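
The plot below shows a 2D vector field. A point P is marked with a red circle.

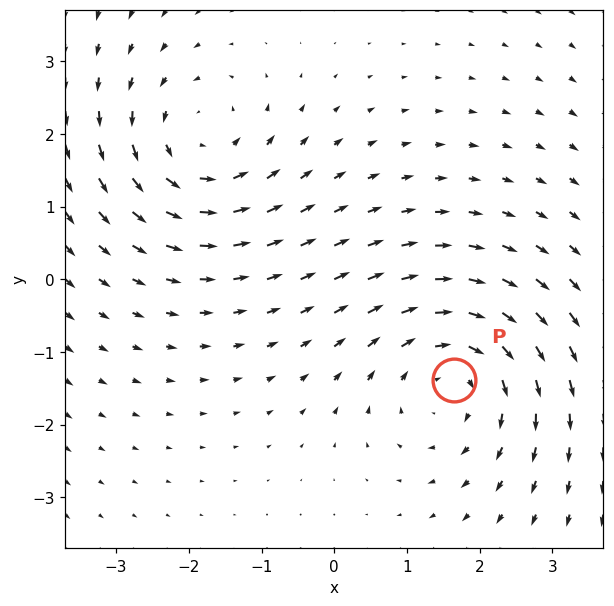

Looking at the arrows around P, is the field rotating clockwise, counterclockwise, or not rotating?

clockwise

Near P at (1.6, -1.4) the arrows circulate clockwise. The curl (z-component) there is about -2; negative curl means clockwise rotation.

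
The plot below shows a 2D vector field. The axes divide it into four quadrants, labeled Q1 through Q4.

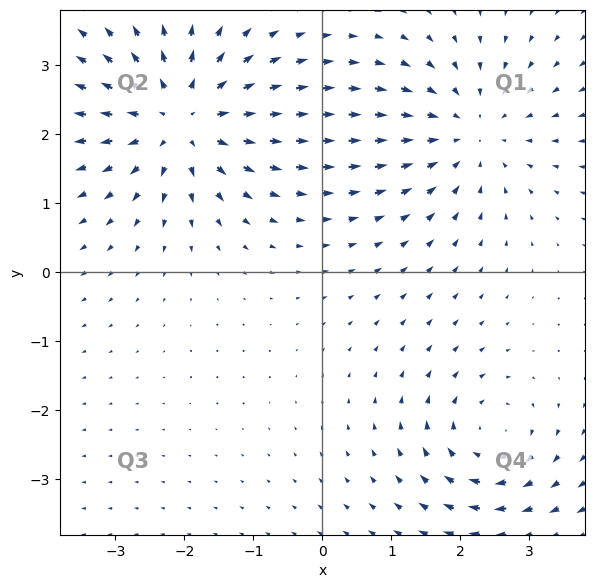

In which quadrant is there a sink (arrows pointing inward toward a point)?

The sink sits at approximately (2.1, 2.0), which lies in quadrant Q1. The divergence there is about -4, negative as expected for a sink.

Q1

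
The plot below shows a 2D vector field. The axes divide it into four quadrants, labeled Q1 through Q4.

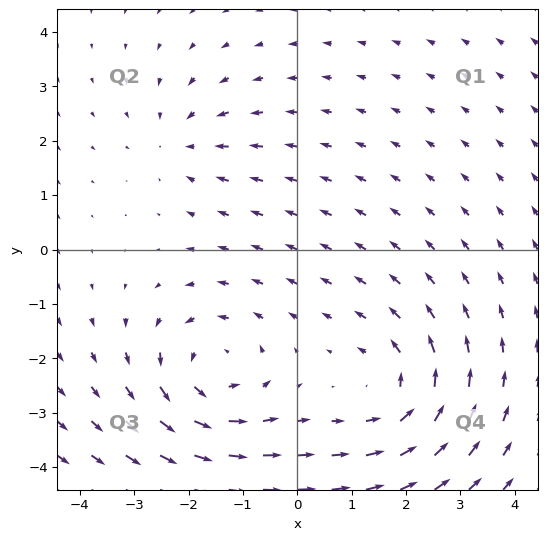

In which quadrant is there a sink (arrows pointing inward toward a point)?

Q2

The sink sits at approximately (-2.1, 2.0), which lies in quadrant Q2. The divergence there is about -3, negative as expected for a sink.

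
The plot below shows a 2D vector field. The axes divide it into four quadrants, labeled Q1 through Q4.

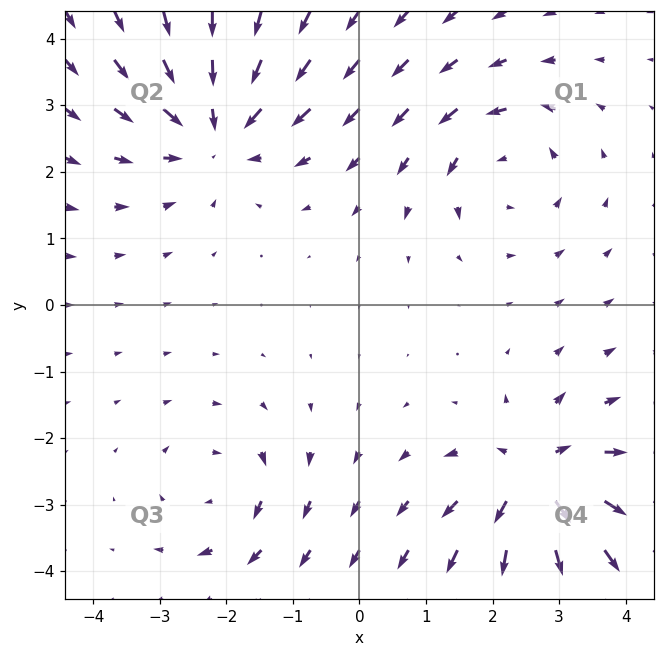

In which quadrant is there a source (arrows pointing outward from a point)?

The source sits at approximately (2.6, -2.6), which lies in quadrant Q4. The divergence there is about +6, positive as expected for a source.

Q4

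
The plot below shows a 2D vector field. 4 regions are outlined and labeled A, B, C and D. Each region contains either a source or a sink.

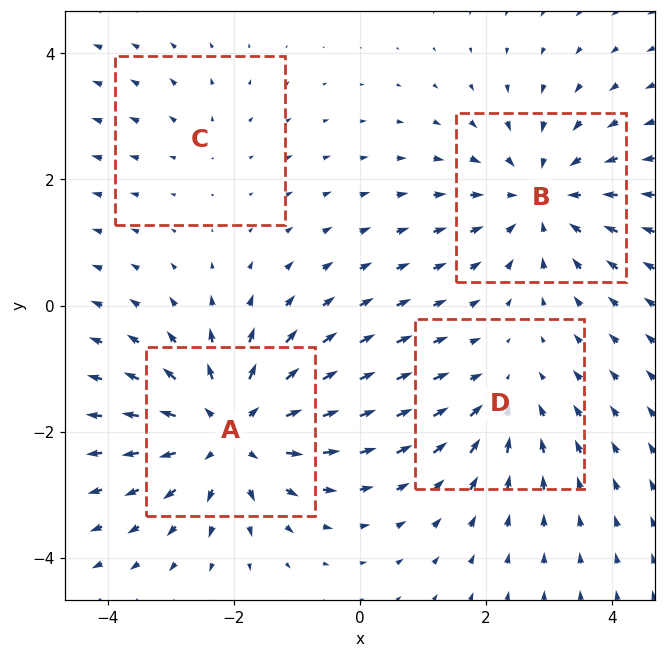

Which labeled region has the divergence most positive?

Divergence at each region's feature centre — A: about +6, B: about -4, C: about +2, D: about -3. Region A is most positive.

A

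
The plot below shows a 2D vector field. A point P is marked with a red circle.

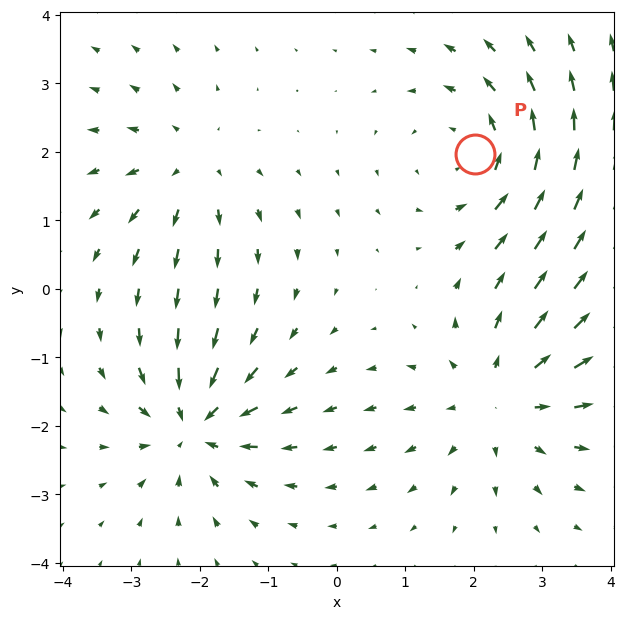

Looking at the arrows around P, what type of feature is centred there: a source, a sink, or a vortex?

vortex

At P (2.0, 2.0) the arrows circulate counterclockwise. Divergence ≈0, curl about +4 — near-zero divergence with nonzero curl is a vortex.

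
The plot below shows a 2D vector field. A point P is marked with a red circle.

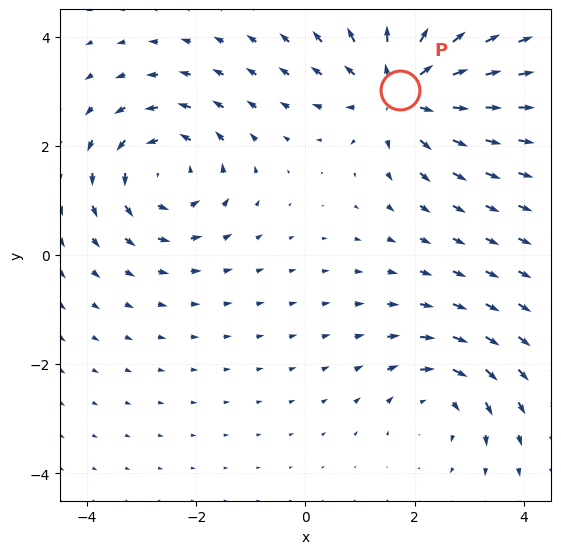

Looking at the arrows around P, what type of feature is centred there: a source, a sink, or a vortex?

source

At P (1.7, 3.0) the arrows spread outward. Divergence about +4, curl ≈0 — positive divergence with near-zero curl is a source.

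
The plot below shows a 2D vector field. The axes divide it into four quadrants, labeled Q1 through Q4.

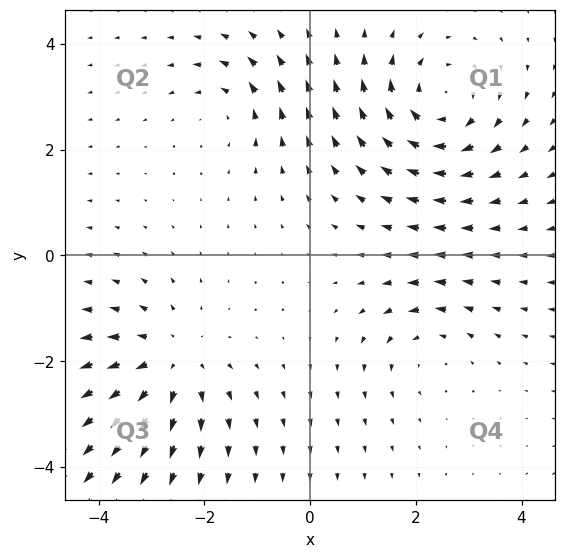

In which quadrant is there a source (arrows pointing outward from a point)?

The source sits at approximately (-2.6, -2.0), which lies in quadrant Q3. The divergence there is about +4, positive as expected for a source.

Q3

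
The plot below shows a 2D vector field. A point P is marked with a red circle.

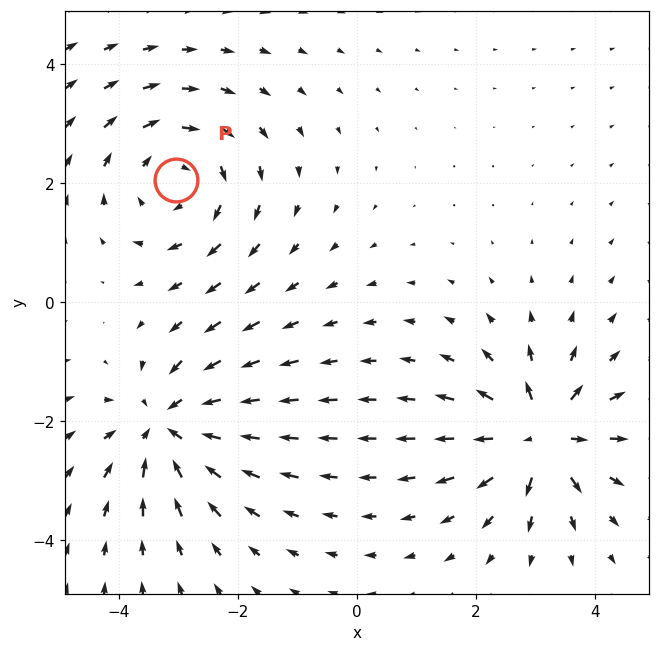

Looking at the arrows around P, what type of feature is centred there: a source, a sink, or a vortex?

At P (-3.0, 2.1) the arrows circulate clockwise. Divergence ≈0, curl about -4 — near-zero divergence with nonzero curl is a vortex.

vortex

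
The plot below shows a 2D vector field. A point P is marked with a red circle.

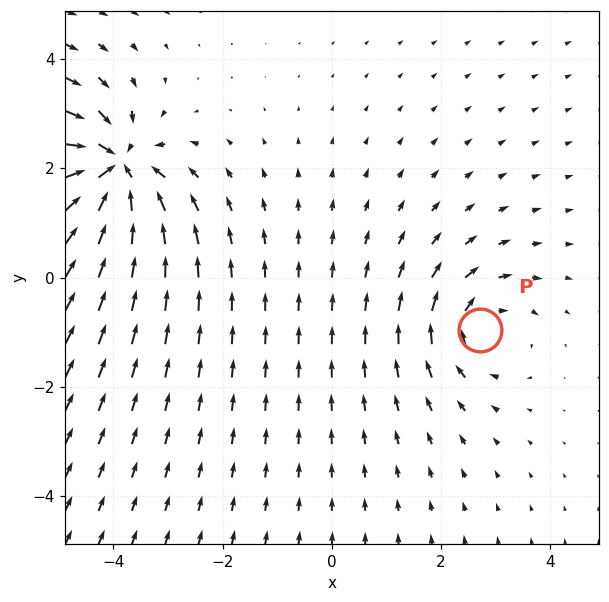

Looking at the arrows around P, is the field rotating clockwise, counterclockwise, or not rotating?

Near P at (2.7, -1.0) the arrows circulate clockwise. The curl (z-component) there is about -3; negative curl means clockwise rotation.

clockwise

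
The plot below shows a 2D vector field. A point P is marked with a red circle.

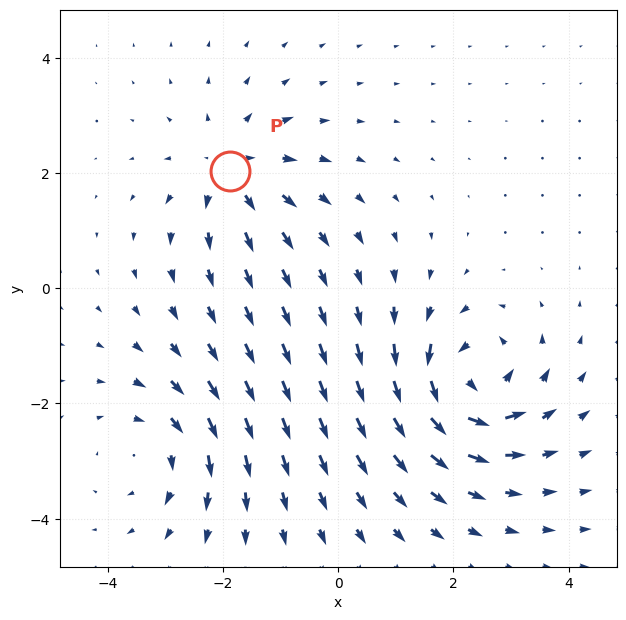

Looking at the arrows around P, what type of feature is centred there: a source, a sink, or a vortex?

At P (-1.9, 2.0) the arrows spread outward. Divergence about +4, curl ≈0 — positive divergence with near-zero curl is a source.

source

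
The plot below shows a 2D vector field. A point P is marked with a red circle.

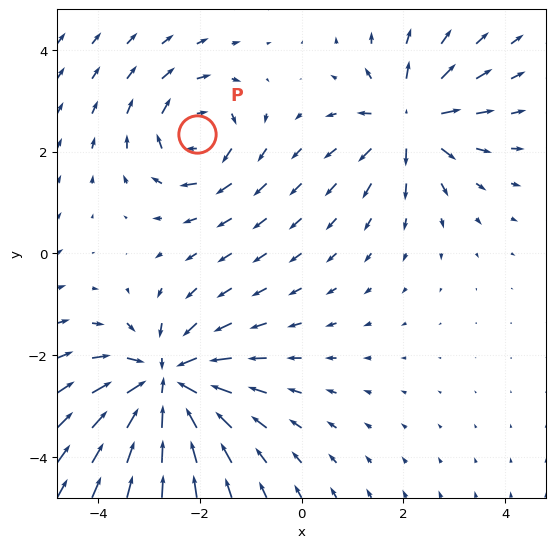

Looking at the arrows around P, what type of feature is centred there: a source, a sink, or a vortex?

At P (-2.1, 2.3) the arrows circulate clockwise. Divergence ≈0, curl about -4 — near-zero divergence with nonzero curl is a vortex.

vortex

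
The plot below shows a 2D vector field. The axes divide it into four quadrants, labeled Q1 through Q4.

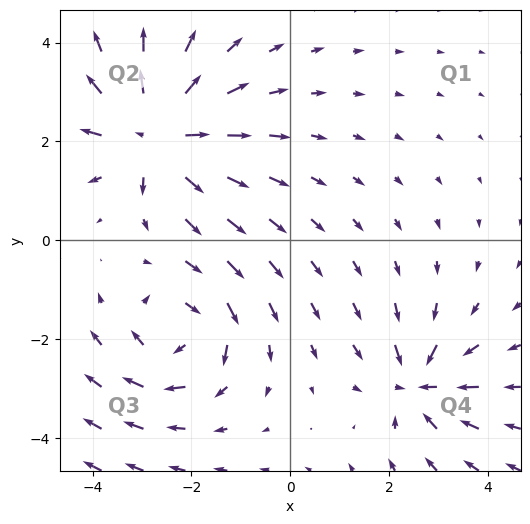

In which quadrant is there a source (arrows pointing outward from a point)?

Q2

The source sits at approximately (-2.7, 2.2), which lies in quadrant Q2. The divergence there is about +6, positive as expected for a source.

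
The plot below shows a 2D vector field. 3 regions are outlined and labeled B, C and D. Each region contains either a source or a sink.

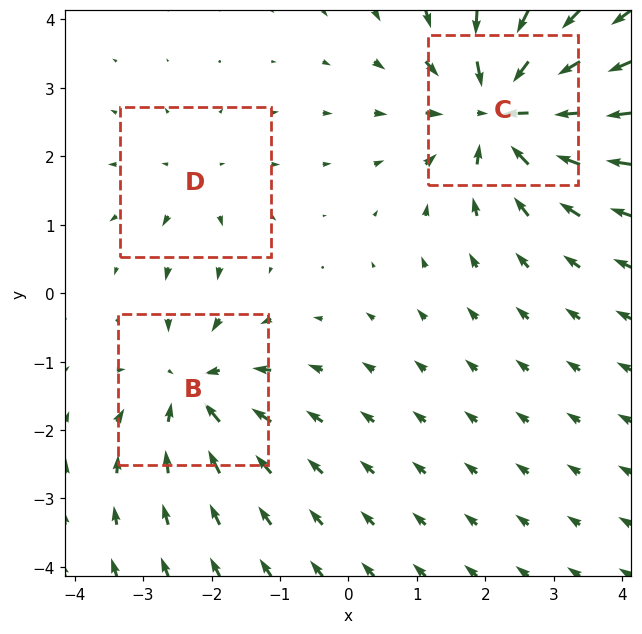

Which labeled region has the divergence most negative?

C

Divergence at each region's feature centre — B: about -4, C: about -6, D: about +2. Region C is most negative.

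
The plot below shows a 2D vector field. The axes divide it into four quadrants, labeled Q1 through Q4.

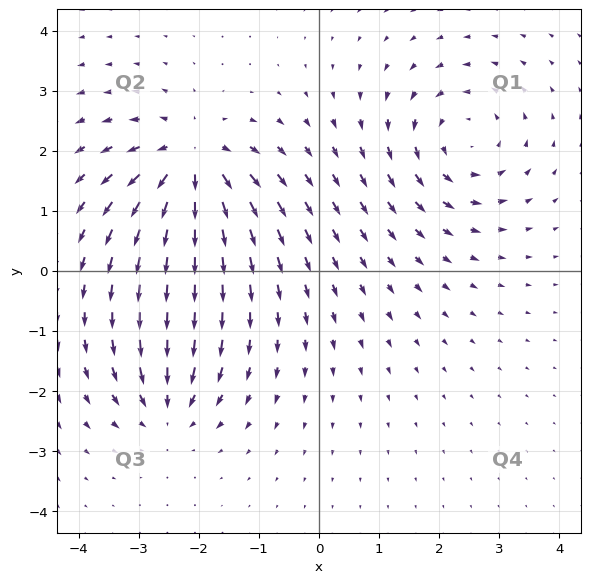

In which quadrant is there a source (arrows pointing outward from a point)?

Q2

The source sits at approximately (-2.1, 1.8), which lies in quadrant Q2. The divergence there is about +6, positive as expected for a source.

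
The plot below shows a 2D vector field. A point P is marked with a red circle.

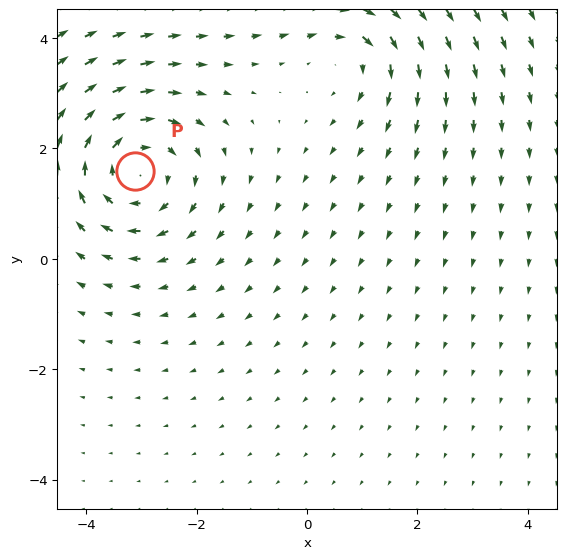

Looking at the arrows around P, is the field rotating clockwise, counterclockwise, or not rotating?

clockwise

Near P at (-3.1, 1.6) the arrows circulate clockwise. The curl (z-component) there is about -3; negative curl means clockwise rotation.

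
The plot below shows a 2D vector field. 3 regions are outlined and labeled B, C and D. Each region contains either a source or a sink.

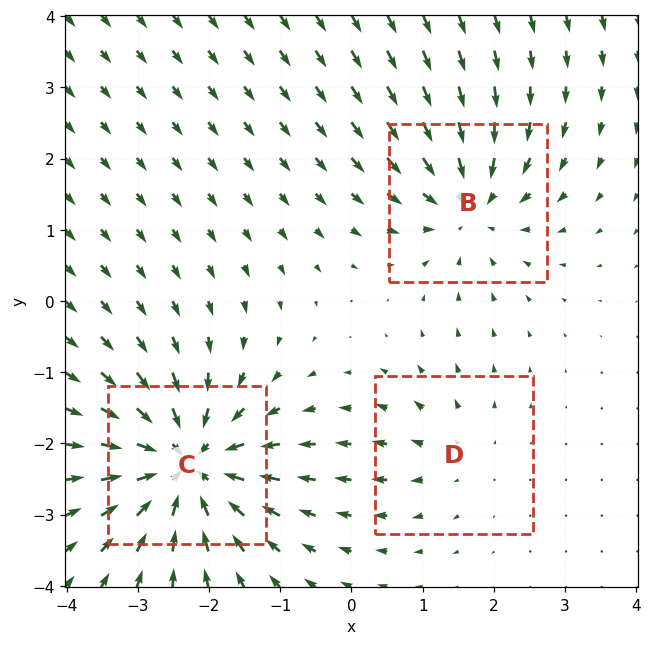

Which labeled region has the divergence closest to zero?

D

Divergence at each region's feature centre — B: about -4, C: about -6, D: about +2. Region D is closest to zero.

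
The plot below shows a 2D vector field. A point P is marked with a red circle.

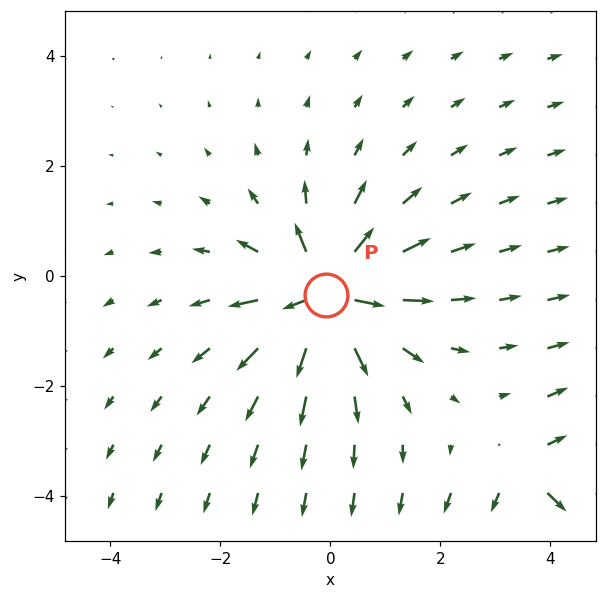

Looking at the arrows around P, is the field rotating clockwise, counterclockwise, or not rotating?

not rotating

Near P at (-0.1, -0.4) the arrows show no circulation. The curl there is ≈0.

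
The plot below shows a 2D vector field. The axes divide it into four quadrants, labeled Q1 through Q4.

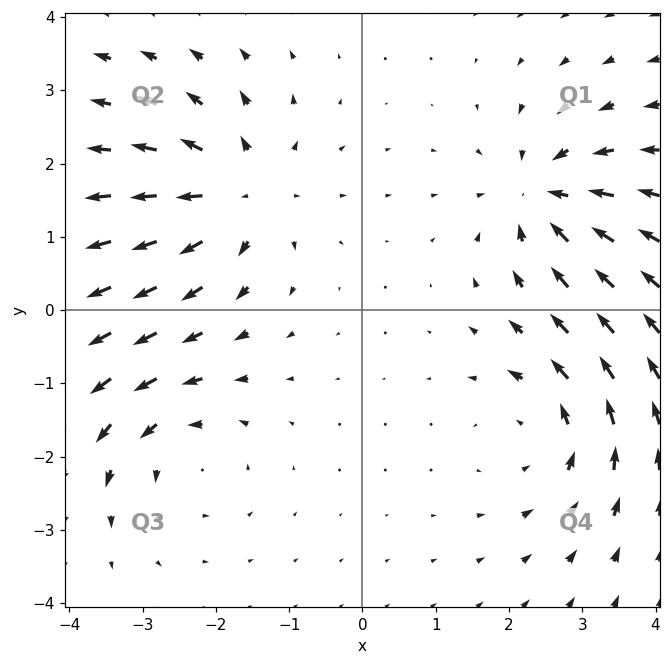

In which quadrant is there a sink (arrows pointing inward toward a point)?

Q1

The sink sits at approximately (2.5, 1.6), which lies in quadrant Q1. The divergence there is about -4, negative as expected for a sink.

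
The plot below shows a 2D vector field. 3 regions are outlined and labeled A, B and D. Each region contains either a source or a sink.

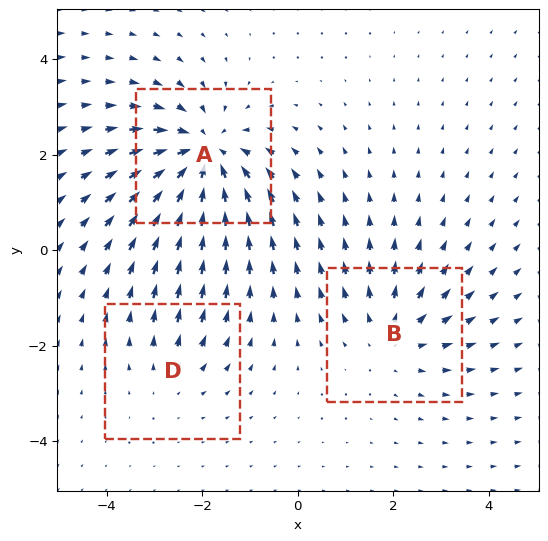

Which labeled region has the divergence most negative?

A

Divergence at each region's feature centre — A: about -5, B: about +3, D: about +2. Region A is most negative.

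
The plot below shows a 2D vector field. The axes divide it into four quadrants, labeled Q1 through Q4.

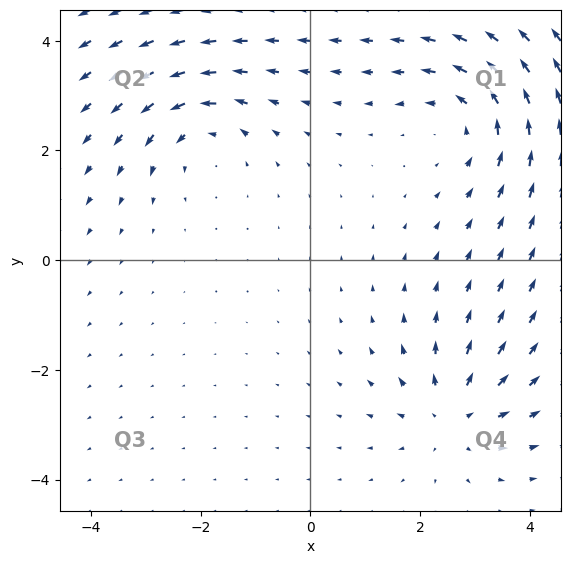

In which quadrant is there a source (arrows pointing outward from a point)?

The source sits at approximately (2.6, -2.8), which lies in quadrant Q4. The divergence there is about +4, positive as expected for a source.

Q4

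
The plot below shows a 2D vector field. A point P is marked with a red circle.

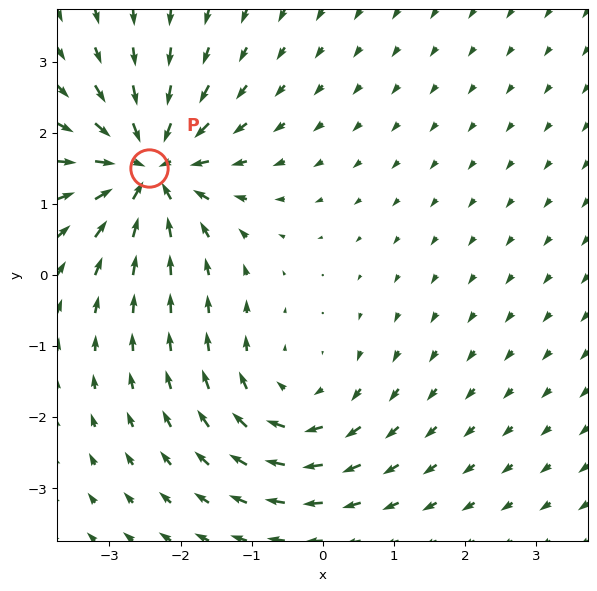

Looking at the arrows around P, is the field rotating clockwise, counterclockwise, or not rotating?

not rotating

Near P at (-2.4, 1.5) the arrows show no circulation. The curl there is ≈0.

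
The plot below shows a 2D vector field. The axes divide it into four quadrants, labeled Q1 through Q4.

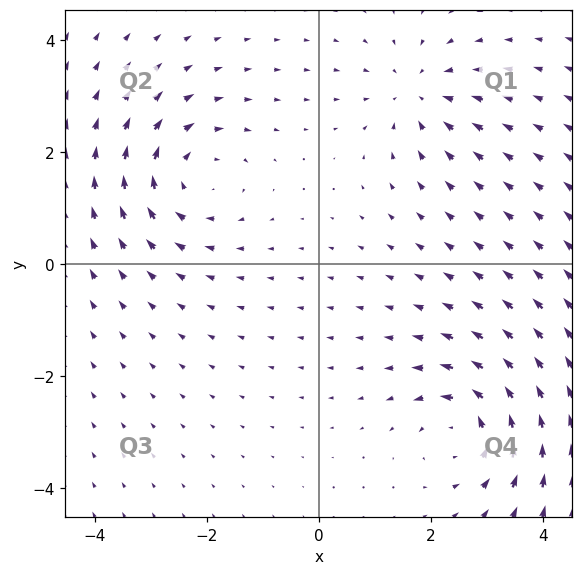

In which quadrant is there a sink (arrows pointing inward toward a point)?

Q1

The sink sits at approximately (1.8, 3.0), which lies in quadrant Q1. The divergence there is about -3, negative as expected for a sink.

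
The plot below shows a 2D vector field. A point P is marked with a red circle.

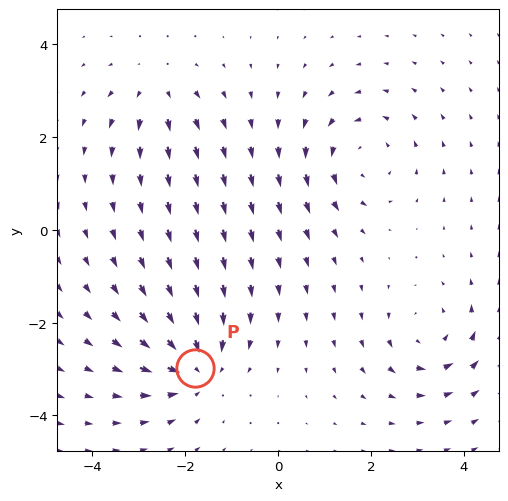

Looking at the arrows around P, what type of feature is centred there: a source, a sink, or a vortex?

At P (-1.8, -3.0) the arrows converge inward. Divergence about -6, curl ≈0 — negative divergence with near-zero curl is a sink.

sink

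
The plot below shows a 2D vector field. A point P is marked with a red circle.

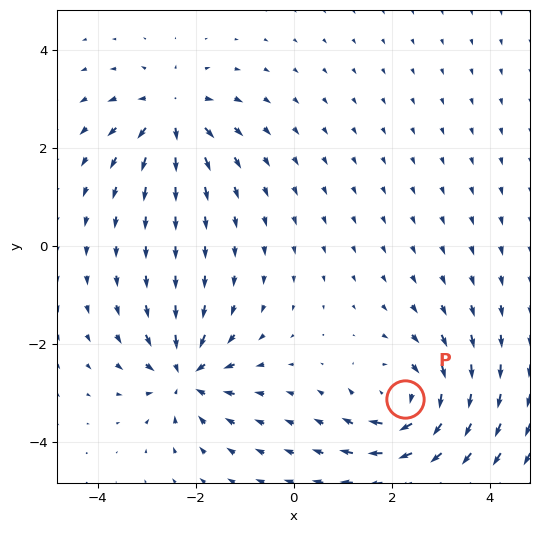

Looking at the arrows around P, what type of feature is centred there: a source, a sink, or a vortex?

vortex

At P (2.3, -3.1) the arrows circulate clockwise. Divergence ≈0, curl about -6 — near-zero divergence with nonzero curl is a vortex.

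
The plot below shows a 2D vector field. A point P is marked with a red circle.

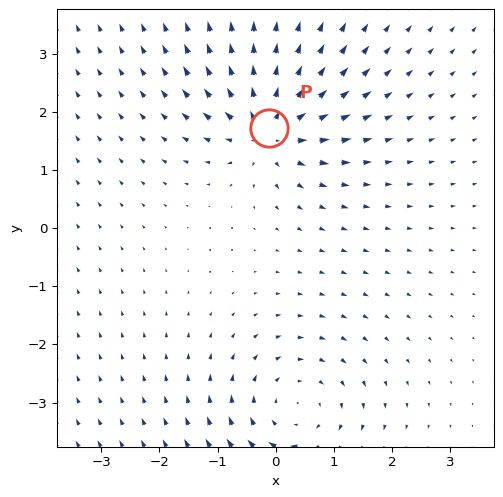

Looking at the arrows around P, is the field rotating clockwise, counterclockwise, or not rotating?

Near P at (-0.1, 1.7) the arrows show no circulation. The curl there is ≈0.

not rotating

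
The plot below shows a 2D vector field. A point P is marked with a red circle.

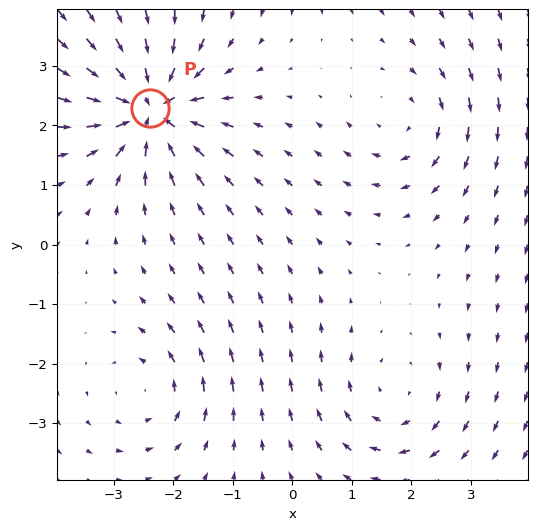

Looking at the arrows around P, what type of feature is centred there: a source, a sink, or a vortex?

sink

At P (-2.4, 2.3) the arrows converge inward. Divergence about -7, curl ≈0 — negative divergence with near-zero curl is a sink.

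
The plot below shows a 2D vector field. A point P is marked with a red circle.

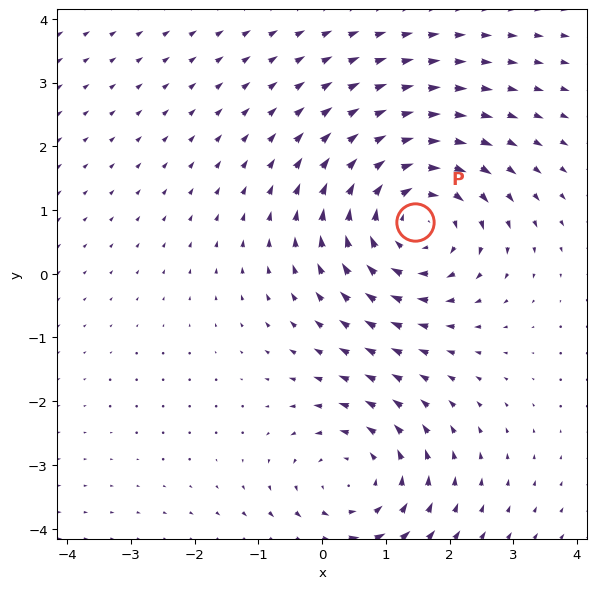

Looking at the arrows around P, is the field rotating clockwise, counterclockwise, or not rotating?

Near P at (1.5, 0.8) the arrows circulate clockwise. The curl (z-component) there is about -4; negative curl means clockwise rotation.

clockwise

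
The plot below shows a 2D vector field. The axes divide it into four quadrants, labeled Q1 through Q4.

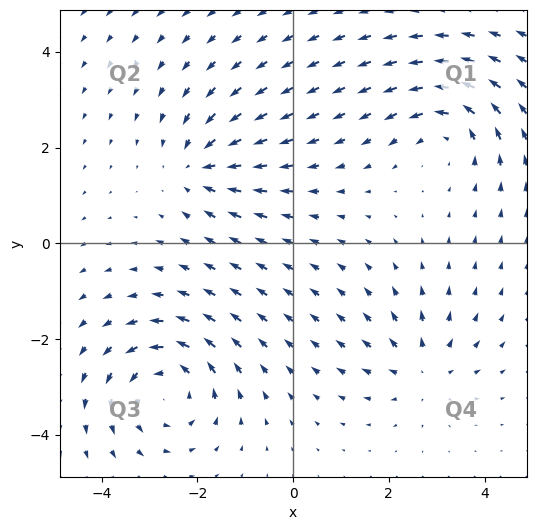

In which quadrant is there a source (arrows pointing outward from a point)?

Q4

The source sits at approximately (2.7, -2.6), which lies in quadrant Q4. The divergence there is about +3, positive as expected for a source.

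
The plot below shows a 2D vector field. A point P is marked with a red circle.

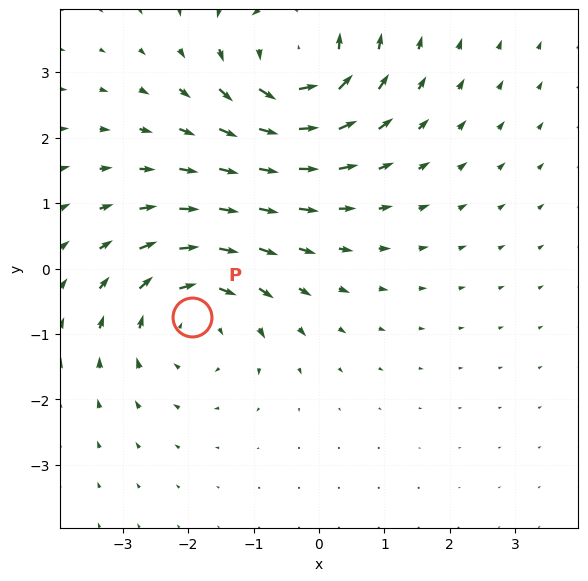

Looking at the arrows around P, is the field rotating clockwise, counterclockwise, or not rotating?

clockwise

Near P at (-1.9, -0.7) the arrows circulate clockwise. The curl (z-component) there is about -4; negative curl means clockwise rotation.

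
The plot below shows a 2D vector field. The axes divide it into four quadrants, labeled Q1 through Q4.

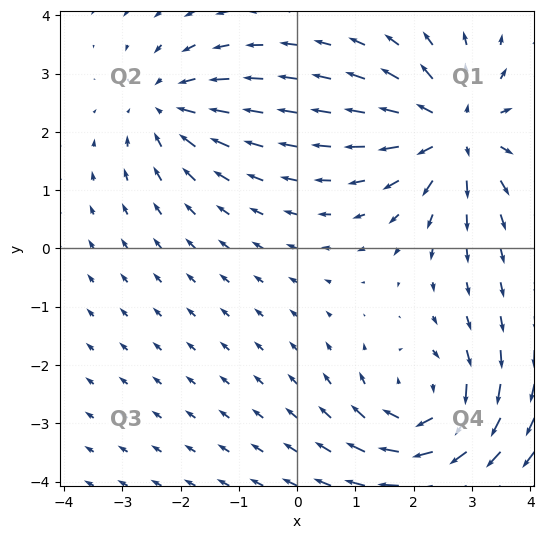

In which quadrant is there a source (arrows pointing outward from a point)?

Q1

The source sits at approximately (2.7, 2.0), which lies in quadrant Q1. The divergence there is about +5, positive as expected for a source.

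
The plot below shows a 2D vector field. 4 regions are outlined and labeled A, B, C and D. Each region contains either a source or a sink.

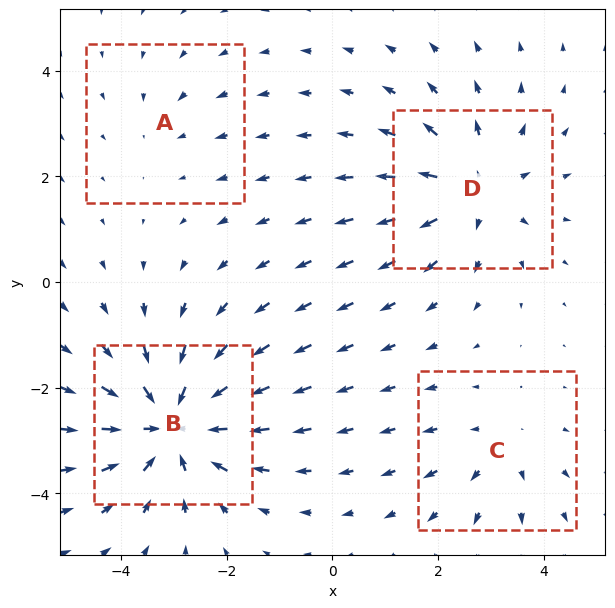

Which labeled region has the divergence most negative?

Divergence at each region's feature centre — A: about -2, B: about -6, C: about +3, D: about +4. Region B is most negative.

B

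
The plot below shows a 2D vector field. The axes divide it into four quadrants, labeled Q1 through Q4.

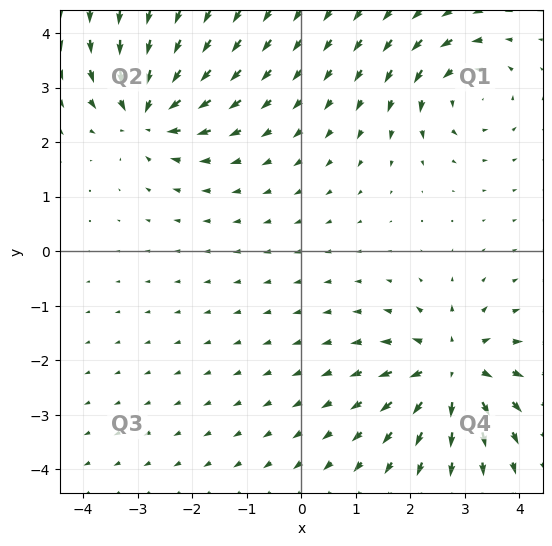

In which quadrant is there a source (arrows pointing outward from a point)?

The source sits at approximately (2.8, -2.2), which lies in quadrant Q4. The divergence there is about +5, positive as expected for a source.

Q4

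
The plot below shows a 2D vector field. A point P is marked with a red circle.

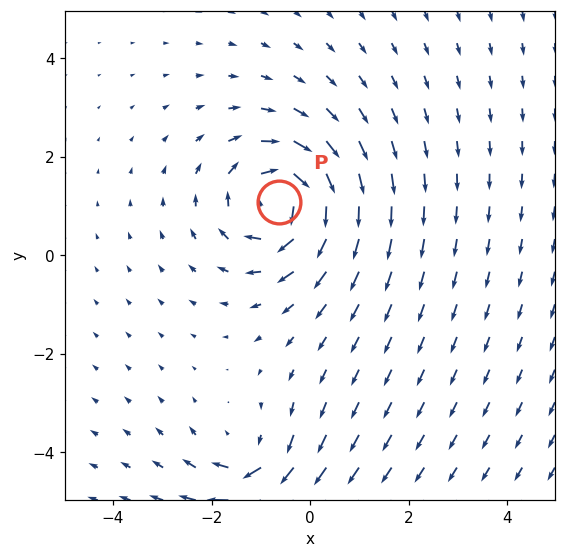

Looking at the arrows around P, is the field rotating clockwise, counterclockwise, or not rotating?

Near P at (-0.6, 1.1) the arrows circulate clockwise. The curl (z-component) there is about -6; negative curl means clockwise rotation.

clockwise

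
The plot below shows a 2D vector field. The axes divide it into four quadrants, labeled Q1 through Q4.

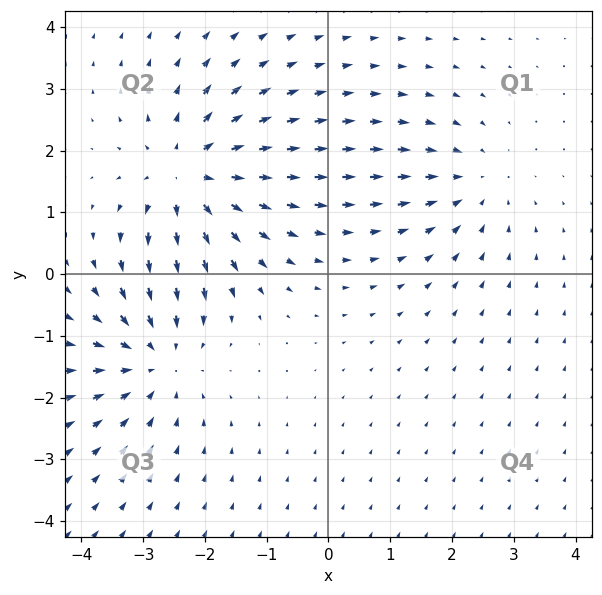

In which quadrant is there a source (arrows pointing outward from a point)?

Q2

The source sits at approximately (-2.3, 1.6), which lies in quadrant Q2. The divergence there is about +5, positive as expected for a source.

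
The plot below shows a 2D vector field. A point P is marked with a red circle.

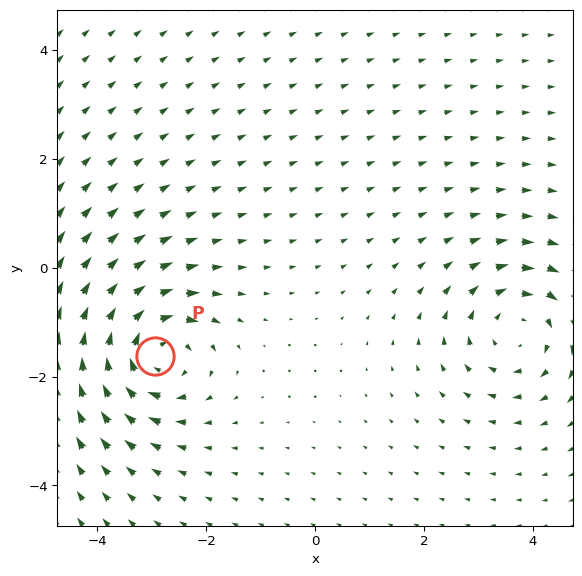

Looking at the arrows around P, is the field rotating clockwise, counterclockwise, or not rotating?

Near P at (-2.9, -1.6) the arrows circulate clockwise. The curl (z-component) there is about -4; negative curl means clockwise rotation.

clockwise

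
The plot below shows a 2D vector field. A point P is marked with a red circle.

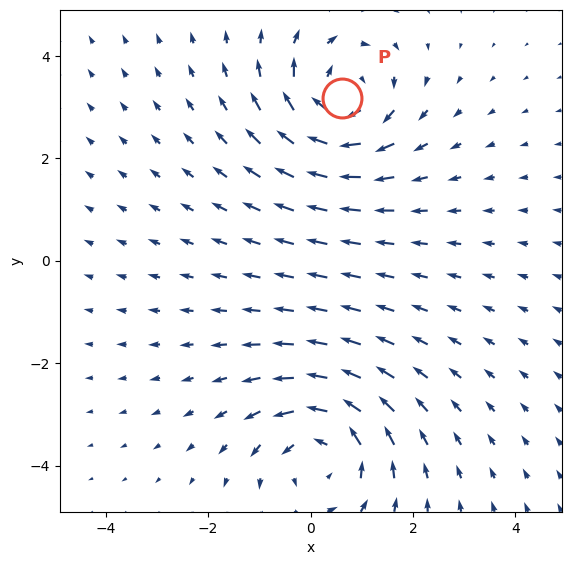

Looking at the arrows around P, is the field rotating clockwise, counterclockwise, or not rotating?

clockwise

Near P at (0.6, 3.2) the arrows circulate clockwise. The curl (z-component) there is about -5; negative curl means clockwise rotation.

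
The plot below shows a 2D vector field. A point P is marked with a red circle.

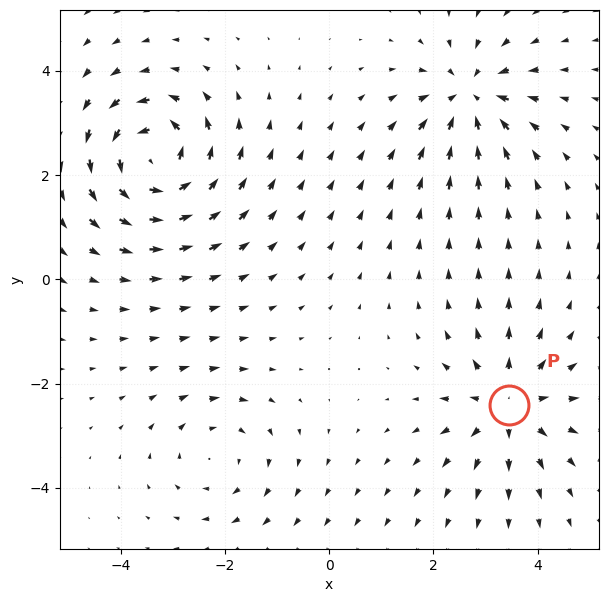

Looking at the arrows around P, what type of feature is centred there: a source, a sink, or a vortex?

At P (3.4, -2.4) the arrows spread outward. Divergence about +4, curl ≈0 — positive divergence with near-zero curl is a source.

source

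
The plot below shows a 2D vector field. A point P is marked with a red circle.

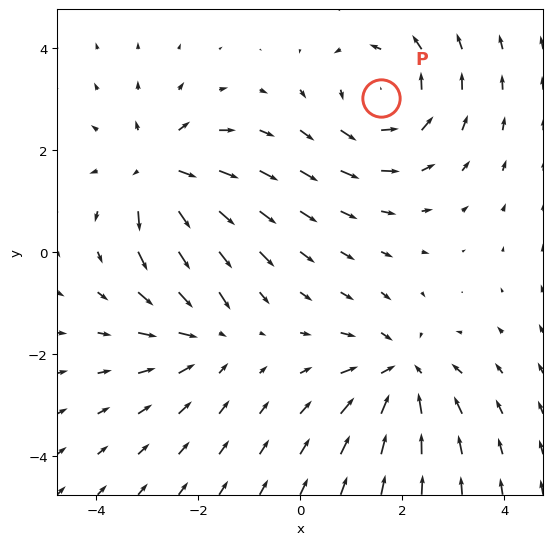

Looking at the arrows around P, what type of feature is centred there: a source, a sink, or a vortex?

vortex

At P (1.6, 3.0) the arrows circulate counterclockwise. Divergence ≈0, curl about +3 — near-zero divergence with nonzero curl is a vortex.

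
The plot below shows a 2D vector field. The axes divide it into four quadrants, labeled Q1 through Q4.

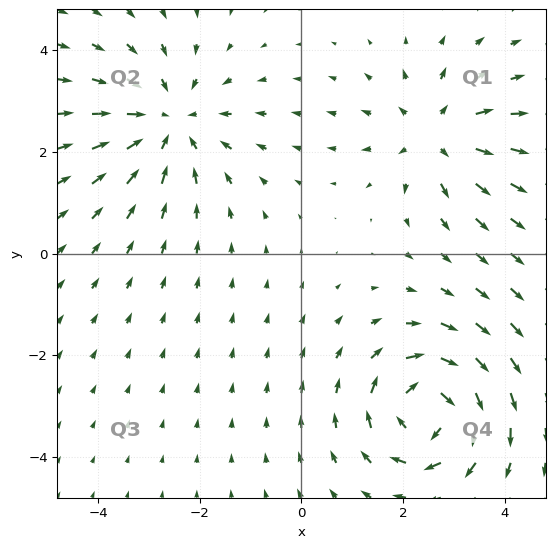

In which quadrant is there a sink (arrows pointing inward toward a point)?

Q2

The sink sits at approximately (-2.6, 2.6), which lies in quadrant Q2. The divergence there is about -3, negative as expected for a sink.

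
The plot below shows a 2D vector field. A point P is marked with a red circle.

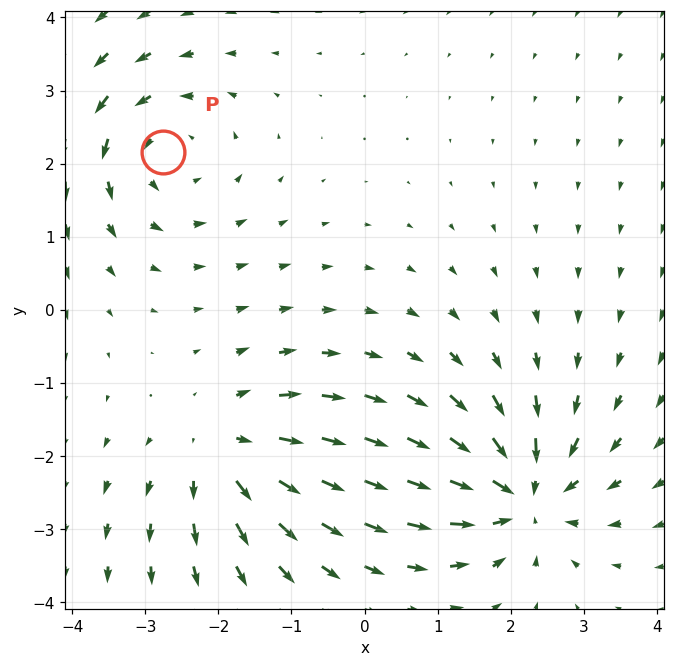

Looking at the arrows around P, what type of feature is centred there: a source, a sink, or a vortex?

At P (-2.8, 2.2) the arrows circulate counterclockwise. Divergence ≈0, curl about +4 — near-zero divergence with nonzero curl is a vortex.

vortex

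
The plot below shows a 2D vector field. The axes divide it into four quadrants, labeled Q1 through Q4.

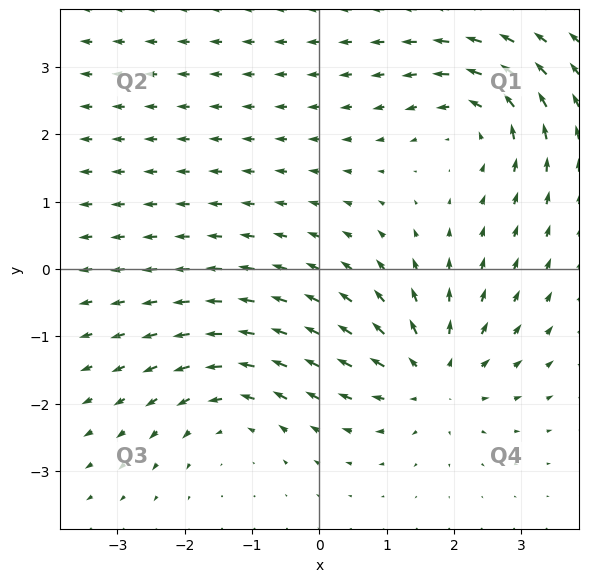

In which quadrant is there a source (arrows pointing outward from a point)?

Q4

The source sits at approximately (1.7, -1.6), which lies in quadrant Q4. The divergence there is about +4, positive as expected for a source.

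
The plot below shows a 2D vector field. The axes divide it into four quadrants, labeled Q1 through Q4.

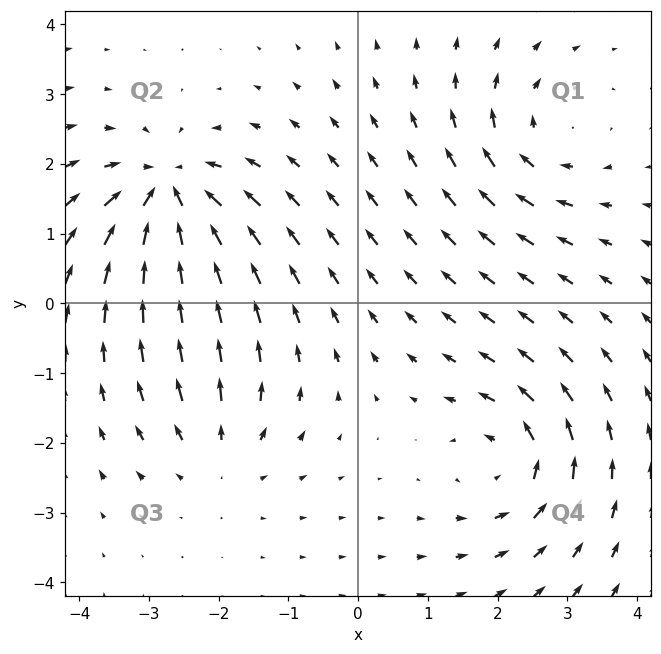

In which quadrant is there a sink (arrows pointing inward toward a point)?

The sink sits at approximately (-2.7, 1.6), which lies in quadrant Q2. The divergence there is about -6, negative as expected for a sink.

Q2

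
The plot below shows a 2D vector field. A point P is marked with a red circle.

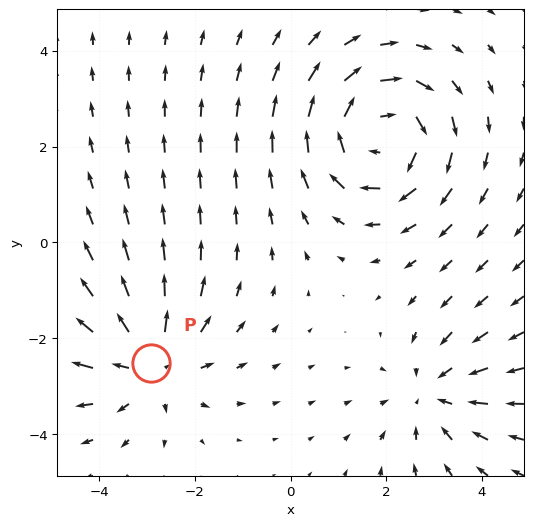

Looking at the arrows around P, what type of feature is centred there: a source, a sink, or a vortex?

At P (-2.9, -2.5) the arrows spread outward. Divergence about +3, curl ≈0 — positive divergence with near-zero curl is a source.

source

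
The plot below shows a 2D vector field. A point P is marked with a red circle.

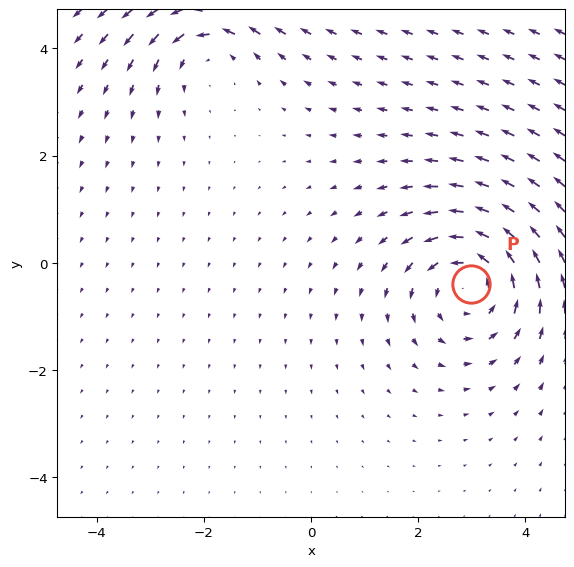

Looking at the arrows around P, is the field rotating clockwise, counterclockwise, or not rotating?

Near P at (3.0, -0.4) the arrows circulate counterclockwise. The curl (z-component) there is about +4; positive curl means counterclockwise rotation.

counterclockwise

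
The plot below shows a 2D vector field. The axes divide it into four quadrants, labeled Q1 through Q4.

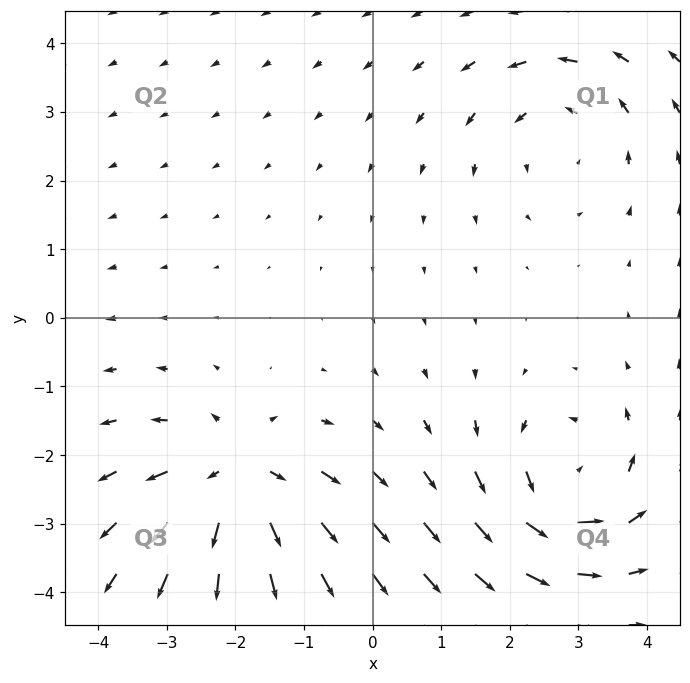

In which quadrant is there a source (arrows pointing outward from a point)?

Q3

The source sits at approximately (-2.0, -2.4), which lies in quadrant Q3. The divergence there is about +5, positive as expected for a source.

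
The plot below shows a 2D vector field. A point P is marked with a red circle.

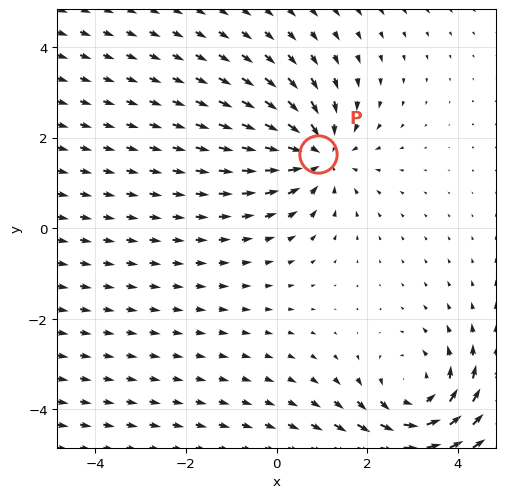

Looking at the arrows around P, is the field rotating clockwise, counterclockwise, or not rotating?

not rotating

Near P at (0.9, 1.6) the arrows show no circulation. The curl there is ≈0.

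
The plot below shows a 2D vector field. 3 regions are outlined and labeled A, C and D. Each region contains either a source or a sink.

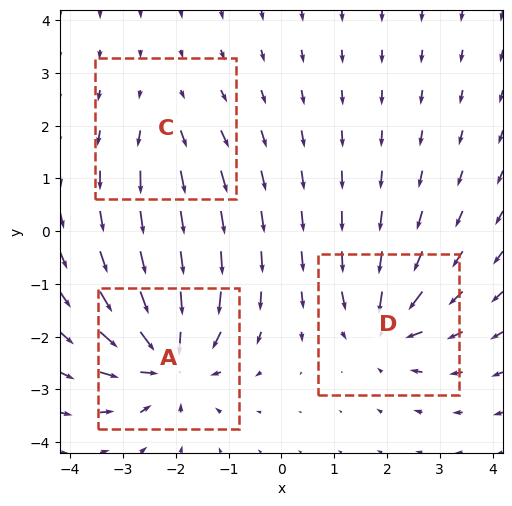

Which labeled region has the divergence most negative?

A

Divergence at each region's feature centre — A: about -6, C: about +2, D: about -4. Region A is most negative.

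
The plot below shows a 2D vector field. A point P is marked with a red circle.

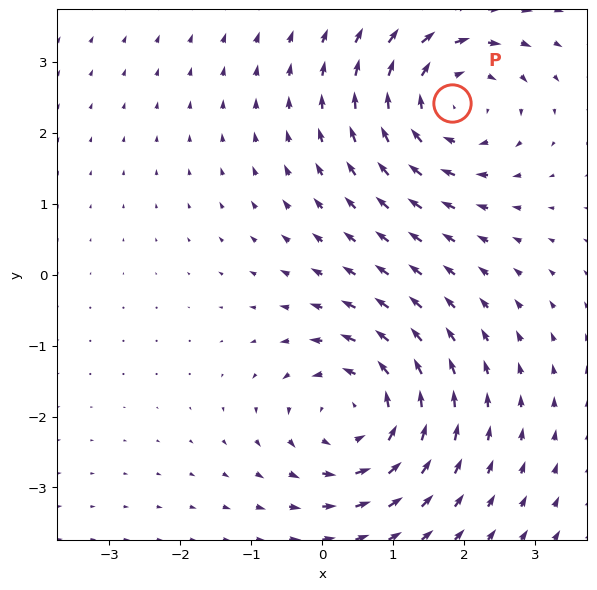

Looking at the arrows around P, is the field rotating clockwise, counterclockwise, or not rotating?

Near P at (1.8, 2.4) the arrows circulate clockwise. The curl (z-component) there is about -3; negative curl means clockwise rotation.

clockwise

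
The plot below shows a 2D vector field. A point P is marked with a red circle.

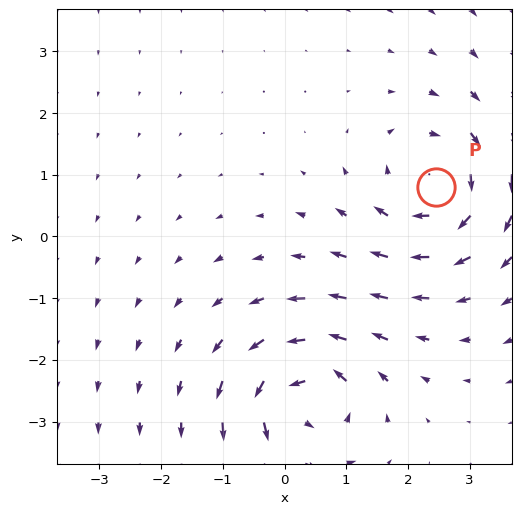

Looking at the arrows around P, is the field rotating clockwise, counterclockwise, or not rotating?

clockwise

Near P at (2.5, 0.8) the arrows circulate clockwise. The curl (z-component) there is about -3; negative curl means clockwise rotation.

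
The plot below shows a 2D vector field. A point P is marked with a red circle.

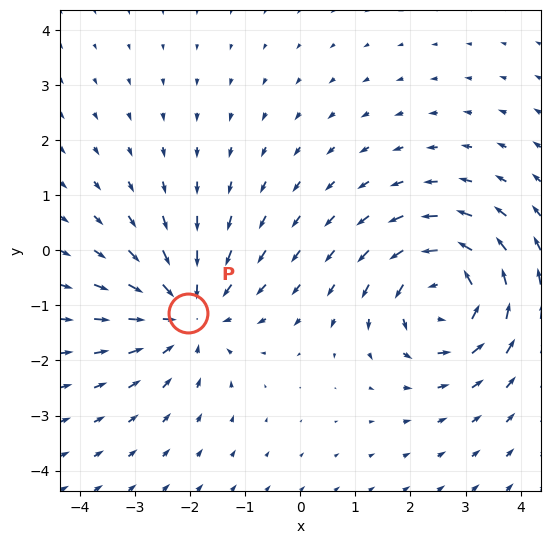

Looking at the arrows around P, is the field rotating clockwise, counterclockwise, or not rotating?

Near P at (-2.0, -1.1) the arrows show no circulation. The curl there is ≈0.

not rotating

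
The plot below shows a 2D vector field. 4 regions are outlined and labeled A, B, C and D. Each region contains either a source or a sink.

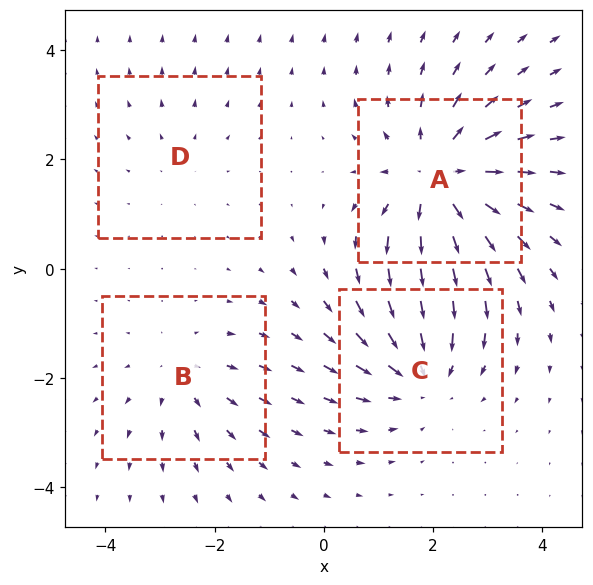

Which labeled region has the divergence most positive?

Divergence at each region's feature centre — A: about +7, B: about +3, C: about -5, D: about +2. Region A is most positive.

A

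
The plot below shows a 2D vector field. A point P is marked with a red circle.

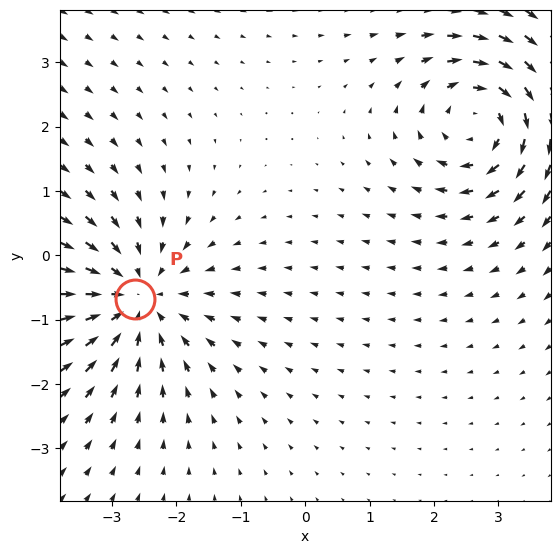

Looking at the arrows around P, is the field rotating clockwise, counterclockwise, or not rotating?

Near P at (-2.6, -0.7) the arrows show no circulation. The curl there is ≈0.

not rotating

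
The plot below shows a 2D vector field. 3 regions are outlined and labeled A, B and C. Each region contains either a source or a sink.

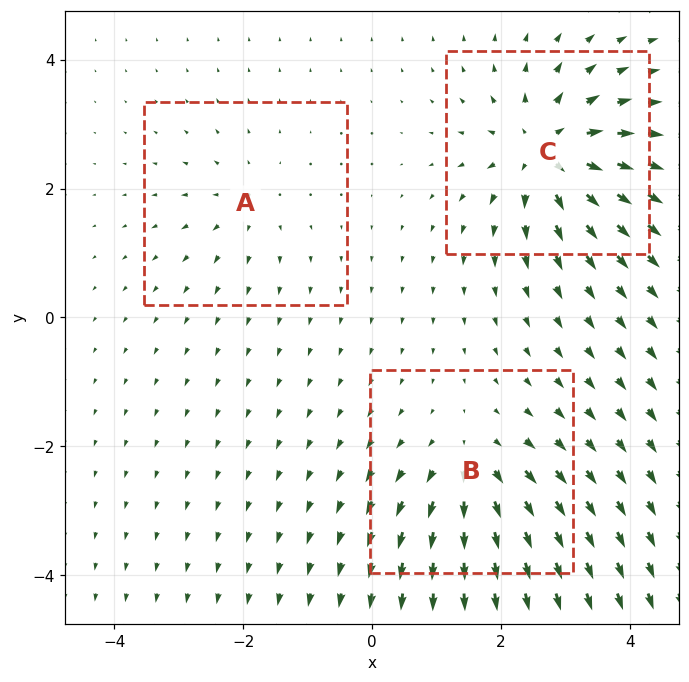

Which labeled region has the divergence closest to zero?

Divergence at each region's feature centre — A: about +2, B: about +4, C: about +6. Region A is closest to zero.

A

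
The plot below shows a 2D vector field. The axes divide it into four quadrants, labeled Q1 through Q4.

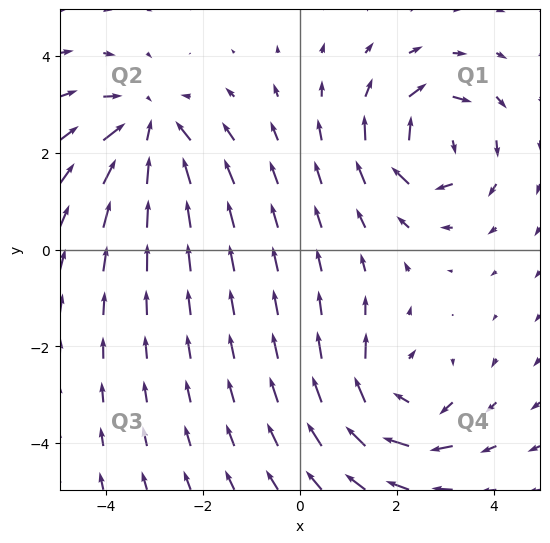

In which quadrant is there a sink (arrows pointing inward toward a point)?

The sink sits at approximately (-3.1, 2.4), which lies in quadrant Q2. The divergence there is about -4, negative as expected for a sink.

Q2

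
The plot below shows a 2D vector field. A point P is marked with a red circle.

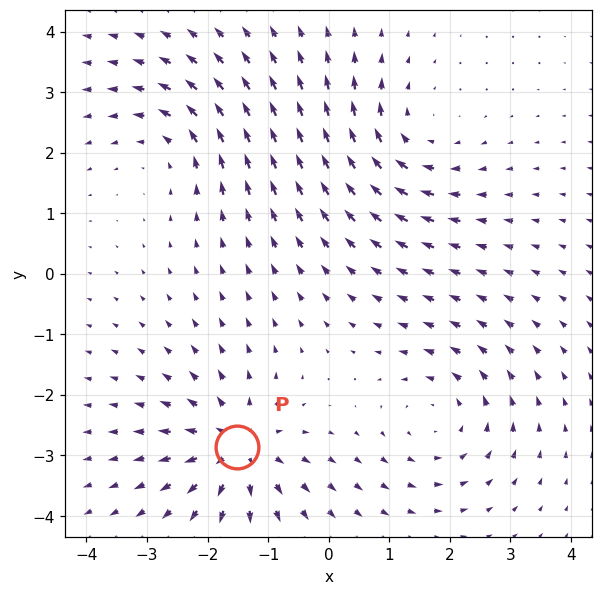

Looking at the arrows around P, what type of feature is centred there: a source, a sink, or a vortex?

At P (-1.5, -2.9) the arrows spread outward. Divergence about +5, curl ≈0 — positive divergence with near-zero curl is a source.

source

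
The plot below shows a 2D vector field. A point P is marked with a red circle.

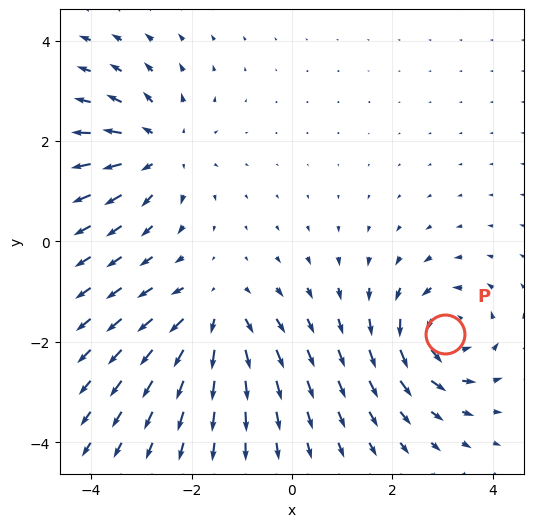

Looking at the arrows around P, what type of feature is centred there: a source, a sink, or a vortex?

vortex

At P (3.0, -1.8) the arrows circulate counterclockwise. Divergence ≈0, curl about +7 — near-zero divergence with nonzero curl is a vortex.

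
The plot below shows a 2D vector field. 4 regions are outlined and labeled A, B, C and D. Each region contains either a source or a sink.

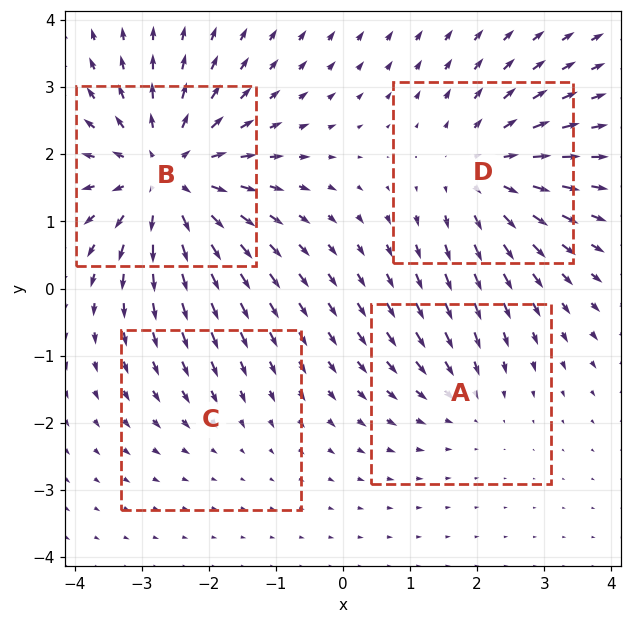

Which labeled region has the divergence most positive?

B

Divergence at each region's feature centre — A: about -3, B: about +7, C: about -2, D: about +5. Region B is most positive.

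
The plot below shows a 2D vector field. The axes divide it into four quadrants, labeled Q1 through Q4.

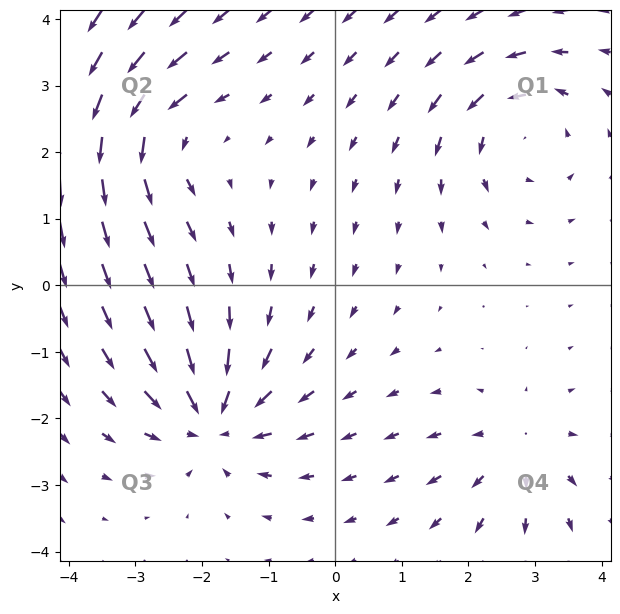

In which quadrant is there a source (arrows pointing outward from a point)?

The source sits at approximately (2.7, -2.5), which lies in quadrant Q4. The divergence there is about +3, positive as expected for a source.

Q4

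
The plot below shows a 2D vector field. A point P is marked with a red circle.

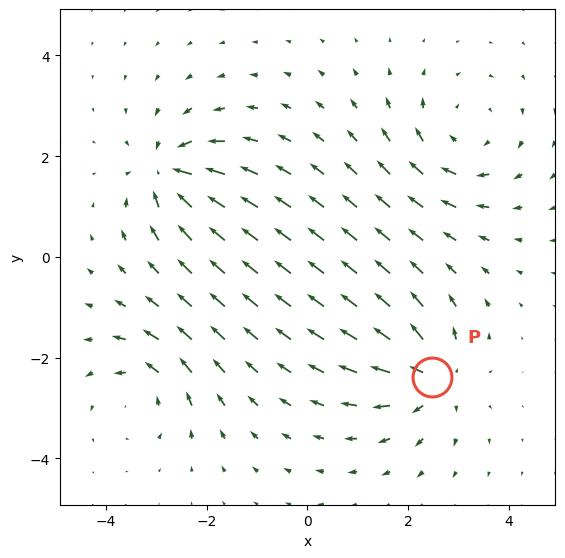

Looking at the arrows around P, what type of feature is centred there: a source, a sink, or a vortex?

At P (2.5, -2.4) the arrows spread outward. Divergence about +6, curl ≈0 — positive divergence with near-zero curl is a source.

source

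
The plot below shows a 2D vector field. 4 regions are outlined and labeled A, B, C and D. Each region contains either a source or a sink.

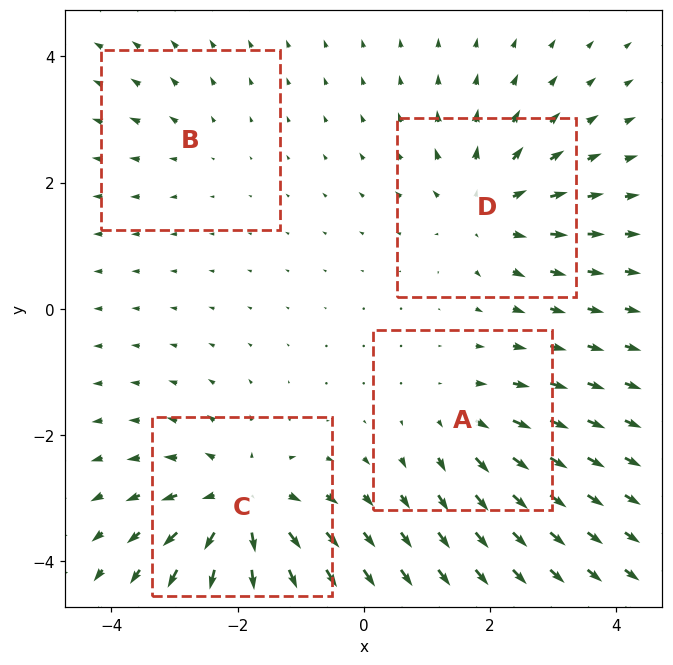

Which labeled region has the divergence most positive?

C

Divergence at each region's feature centre — A: about +4, B: about +2, C: about +7, D: about +5. Region C is most positive.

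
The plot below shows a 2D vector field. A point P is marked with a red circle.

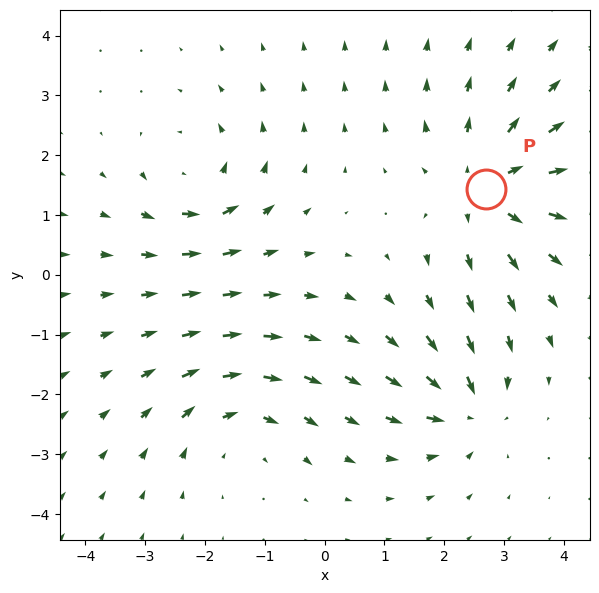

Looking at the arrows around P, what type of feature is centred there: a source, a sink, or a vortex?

source

At P (2.7, 1.4) the arrows spread outward. Divergence about +5, curl ≈0 — positive divergence with near-zero curl is a source.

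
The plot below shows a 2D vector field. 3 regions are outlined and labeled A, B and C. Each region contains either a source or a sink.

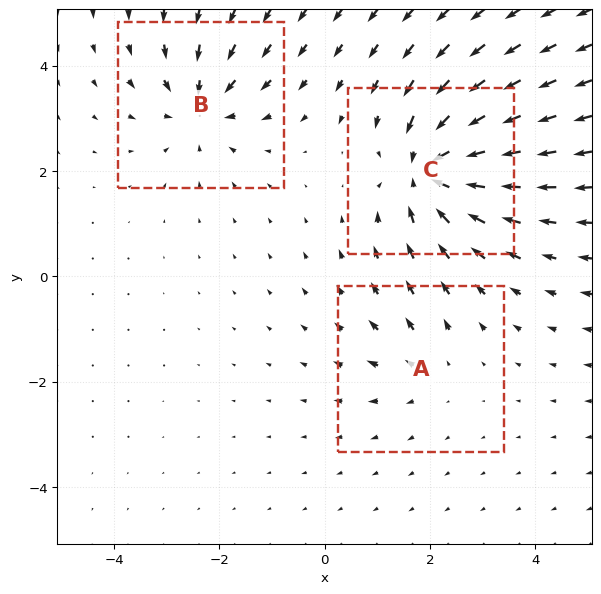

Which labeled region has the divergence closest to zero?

Divergence at each region's feature centre — A: about +2, B: about -4, C: about -6. Region A is closest to zero.

A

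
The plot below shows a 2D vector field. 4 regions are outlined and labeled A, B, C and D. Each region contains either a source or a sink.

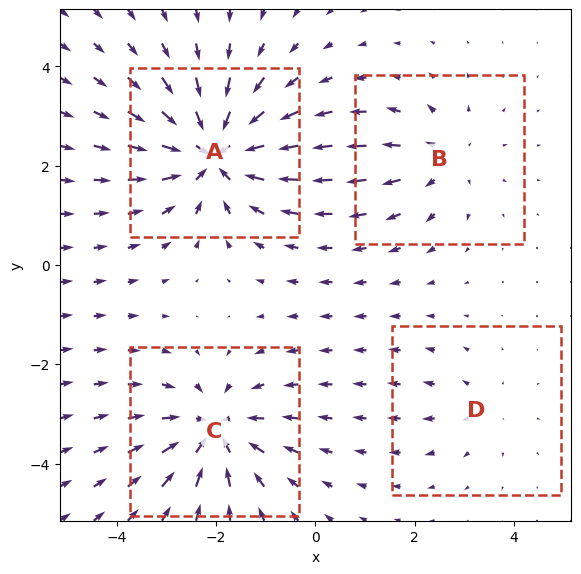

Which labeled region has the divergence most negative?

A

Divergence at each region's feature centre — A: about -7, B: about +3, C: about -5, D: about +2. Region A is most negative.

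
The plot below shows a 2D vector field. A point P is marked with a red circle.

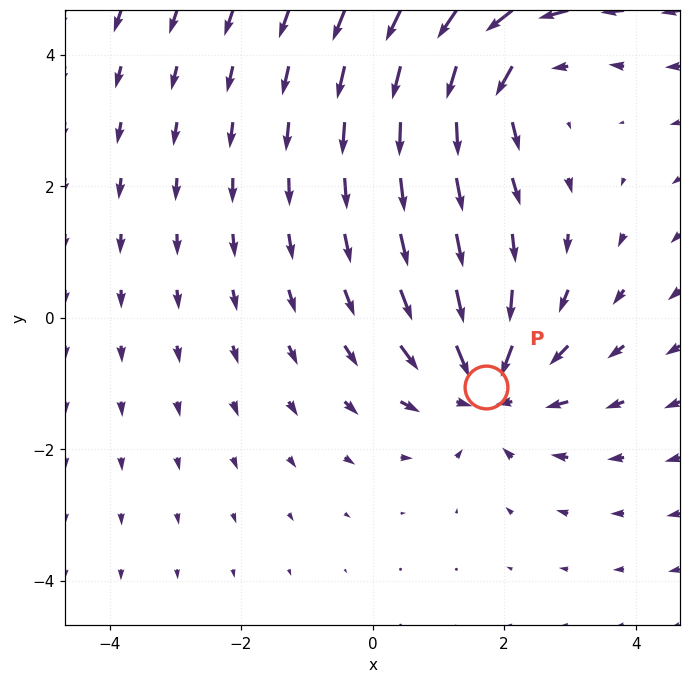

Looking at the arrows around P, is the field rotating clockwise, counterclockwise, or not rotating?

not rotating

Near P at (1.7, -1.1) the arrows show no circulation. The curl there is ≈0.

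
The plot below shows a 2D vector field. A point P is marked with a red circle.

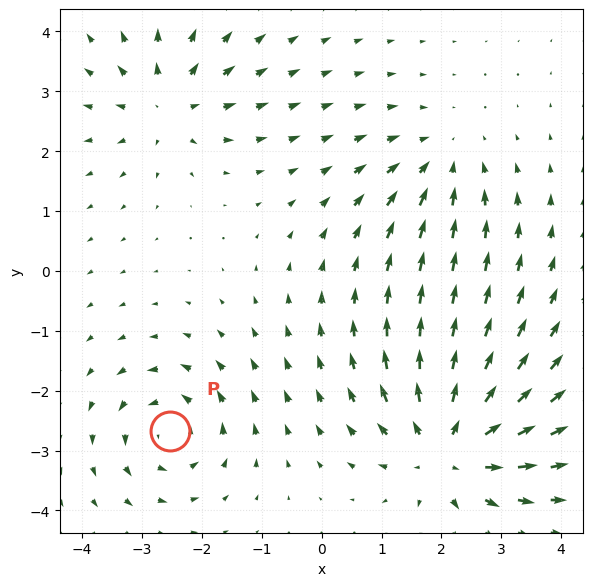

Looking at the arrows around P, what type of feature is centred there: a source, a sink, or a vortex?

At P (-2.5, -2.7) the arrows circulate counterclockwise. Divergence ≈0, curl about +4 — near-zero divergence with nonzero curl is a vortex.

vortex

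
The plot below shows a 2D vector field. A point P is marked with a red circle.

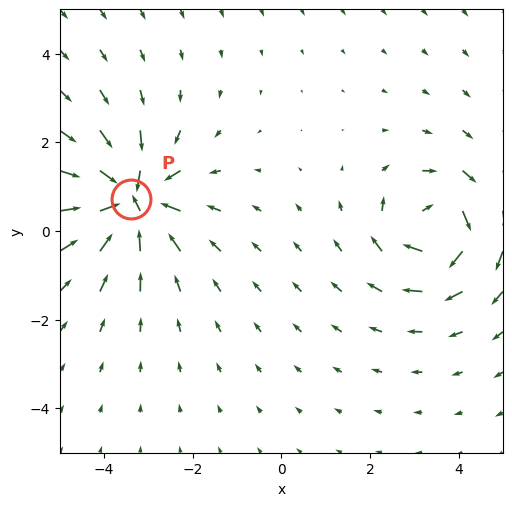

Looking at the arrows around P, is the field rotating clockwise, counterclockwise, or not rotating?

Near P at (-3.4, 0.7) the arrows show no circulation. The curl there is ≈0.

not rotating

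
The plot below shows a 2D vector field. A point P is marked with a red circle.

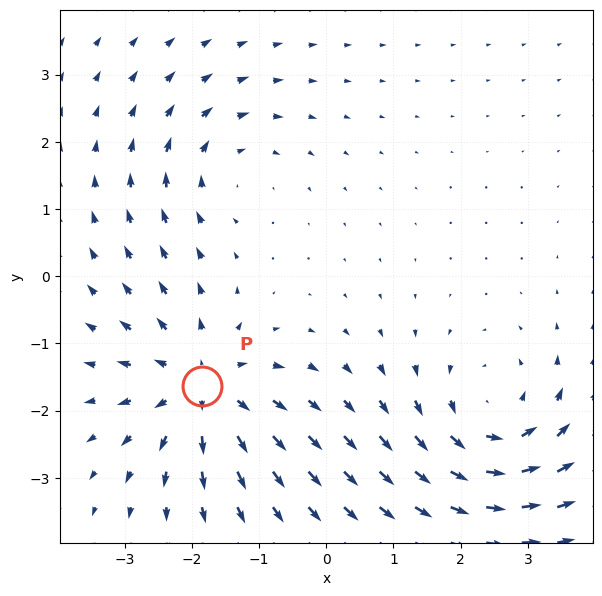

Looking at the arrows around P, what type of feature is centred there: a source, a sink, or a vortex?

source

At P (-1.9, -1.6) the arrows spread outward. Divergence about +5, curl ≈0 — positive divergence with near-zero curl is a source.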